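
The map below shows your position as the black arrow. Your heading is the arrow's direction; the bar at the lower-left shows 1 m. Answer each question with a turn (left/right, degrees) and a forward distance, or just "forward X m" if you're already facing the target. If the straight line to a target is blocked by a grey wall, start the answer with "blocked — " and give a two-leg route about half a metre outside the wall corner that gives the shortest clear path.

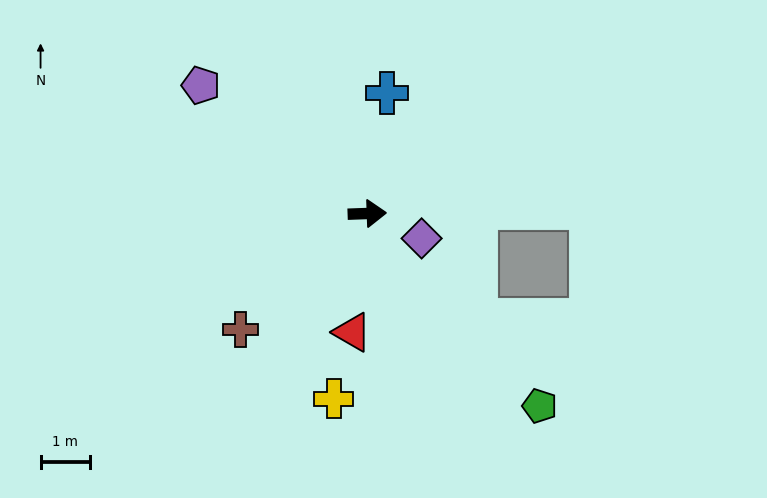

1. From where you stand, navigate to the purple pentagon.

turn left 140°, forward 4.2 m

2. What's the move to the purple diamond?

turn right 27°, forward 1.2 m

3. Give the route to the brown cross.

turn right 140°, forward 3.5 m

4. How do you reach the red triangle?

turn right 99°, forward 2.4 m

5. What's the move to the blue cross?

turn left 79°, forward 2.5 m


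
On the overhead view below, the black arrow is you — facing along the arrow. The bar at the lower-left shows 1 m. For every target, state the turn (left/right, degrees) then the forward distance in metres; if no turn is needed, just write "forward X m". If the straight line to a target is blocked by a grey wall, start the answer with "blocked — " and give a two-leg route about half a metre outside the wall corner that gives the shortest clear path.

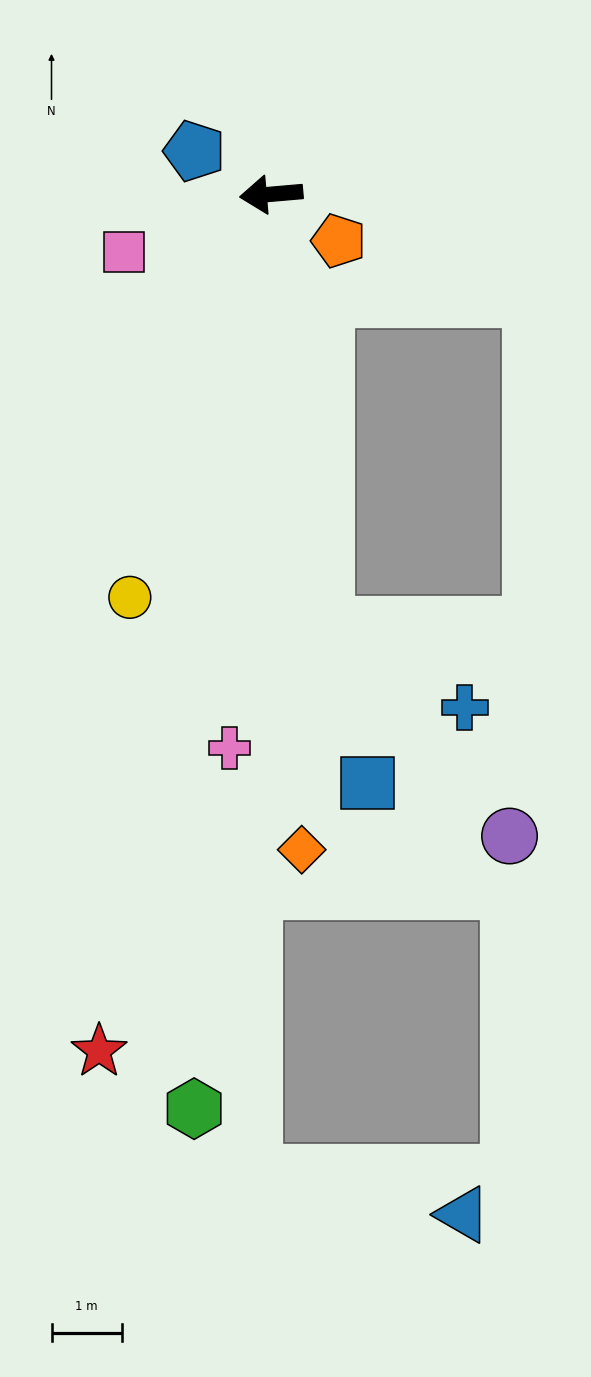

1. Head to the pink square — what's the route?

turn left 17°, forward 2.2 m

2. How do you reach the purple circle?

blocked — turn left 92°, forward 6.2 m, then turn left 35°, forward 4.0 m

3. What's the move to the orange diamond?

turn left 88°, forward 9.3 m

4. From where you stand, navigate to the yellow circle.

turn left 66°, forward 6.1 m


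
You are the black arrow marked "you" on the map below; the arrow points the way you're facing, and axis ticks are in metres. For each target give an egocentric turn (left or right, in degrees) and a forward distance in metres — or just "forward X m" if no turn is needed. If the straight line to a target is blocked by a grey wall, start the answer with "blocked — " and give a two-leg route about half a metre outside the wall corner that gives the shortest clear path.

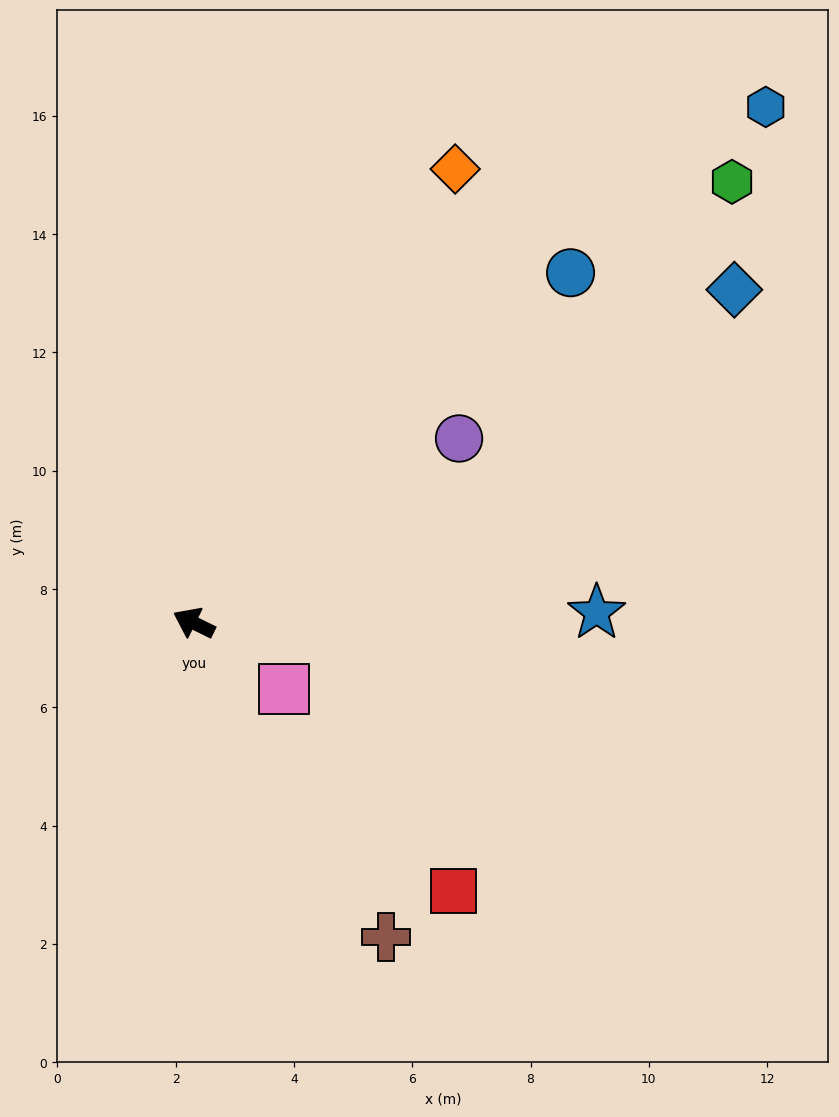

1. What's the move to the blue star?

turn right 152°, forward 6.8 m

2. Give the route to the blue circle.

turn right 111°, forward 8.7 m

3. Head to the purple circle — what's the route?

turn right 119°, forward 5.5 m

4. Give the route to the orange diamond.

turn right 94°, forward 8.9 m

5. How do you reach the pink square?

turn left 170°, forward 1.9 m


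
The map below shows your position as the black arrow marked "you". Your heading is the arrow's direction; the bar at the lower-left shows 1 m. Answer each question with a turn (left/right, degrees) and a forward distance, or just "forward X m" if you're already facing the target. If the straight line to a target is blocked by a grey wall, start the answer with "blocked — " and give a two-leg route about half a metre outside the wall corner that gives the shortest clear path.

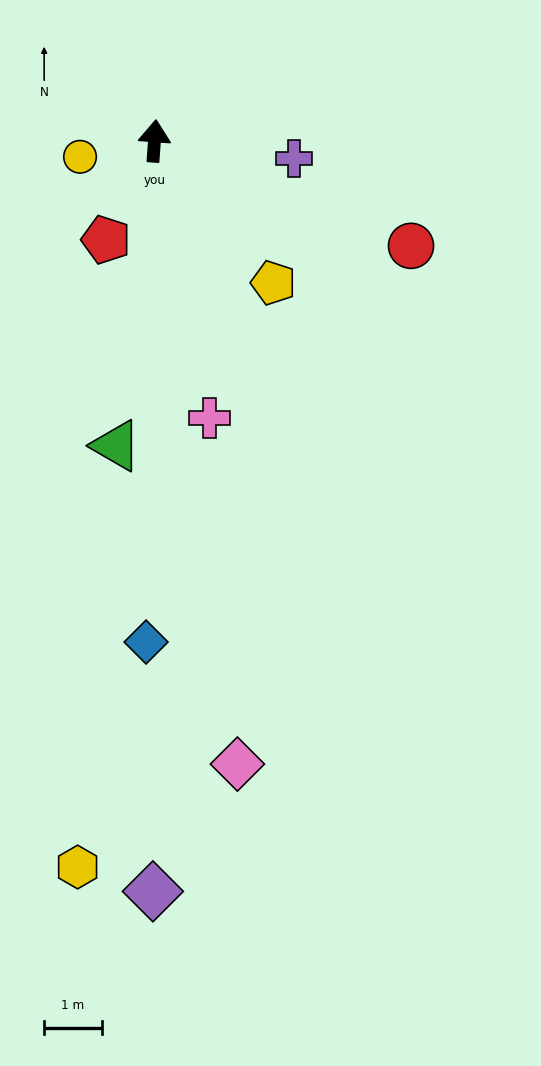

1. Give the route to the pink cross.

turn right 165°, forward 4.9 m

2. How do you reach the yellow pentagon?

turn right 136°, forward 3.2 m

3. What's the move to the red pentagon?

turn left 158°, forward 1.9 m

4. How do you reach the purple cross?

turn right 93°, forward 2.4 m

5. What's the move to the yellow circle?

turn left 106°, forward 1.3 m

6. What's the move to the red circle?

turn right 108°, forward 4.8 m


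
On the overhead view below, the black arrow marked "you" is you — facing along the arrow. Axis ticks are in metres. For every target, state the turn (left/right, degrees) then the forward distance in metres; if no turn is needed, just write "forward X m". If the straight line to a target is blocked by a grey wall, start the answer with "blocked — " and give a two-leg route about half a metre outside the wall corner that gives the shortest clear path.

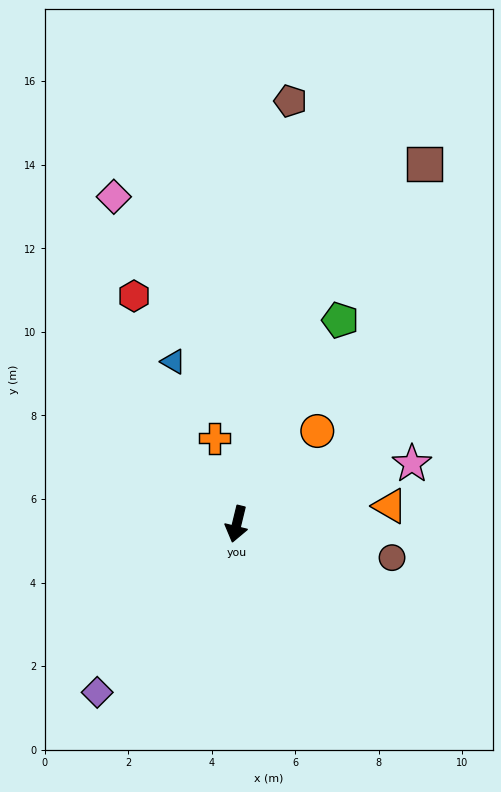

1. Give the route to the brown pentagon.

turn right 174°, forward 10.2 m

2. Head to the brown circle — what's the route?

turn left 91°, forward 3.8 m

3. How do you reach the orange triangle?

turn left 110°, forward 3.7 m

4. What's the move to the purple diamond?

turn right 26°, forward 5.2 m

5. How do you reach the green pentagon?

turn left 167°, forward 5.5 m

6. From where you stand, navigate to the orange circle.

turn left 153°, forward 2.9 m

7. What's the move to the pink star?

turn left 123°, forward 4.4 m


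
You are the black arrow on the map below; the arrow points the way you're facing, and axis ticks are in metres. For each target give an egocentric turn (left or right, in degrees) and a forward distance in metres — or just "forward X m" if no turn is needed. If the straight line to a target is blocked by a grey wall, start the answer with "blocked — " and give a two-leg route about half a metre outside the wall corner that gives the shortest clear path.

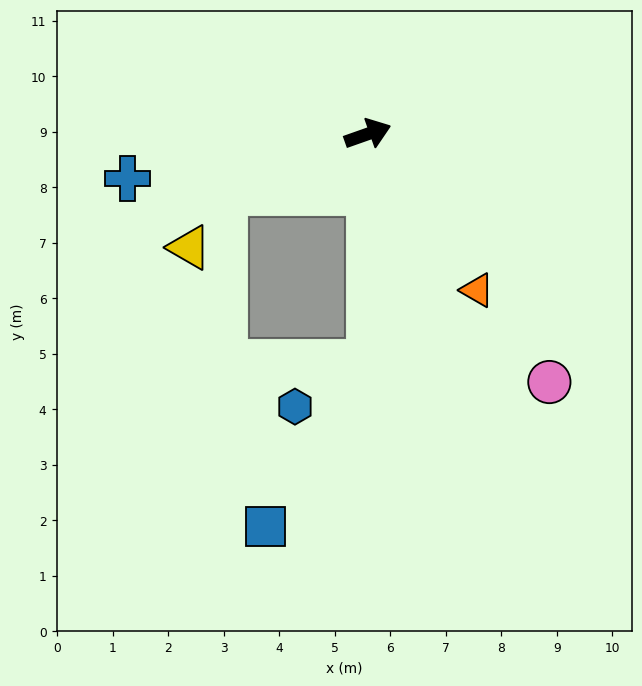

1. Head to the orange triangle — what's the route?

turn right 74°, forward 3.4 m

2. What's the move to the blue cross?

turn left 171°, forward 4.4 m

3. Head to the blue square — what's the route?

blocked — turn right 109°, forward 4.1 m, then turn right 33°, forward 3.5 m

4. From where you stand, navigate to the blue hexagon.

blocked — turn right 109°, forward 4.1 m, then turn right 60°, forward 1.6 m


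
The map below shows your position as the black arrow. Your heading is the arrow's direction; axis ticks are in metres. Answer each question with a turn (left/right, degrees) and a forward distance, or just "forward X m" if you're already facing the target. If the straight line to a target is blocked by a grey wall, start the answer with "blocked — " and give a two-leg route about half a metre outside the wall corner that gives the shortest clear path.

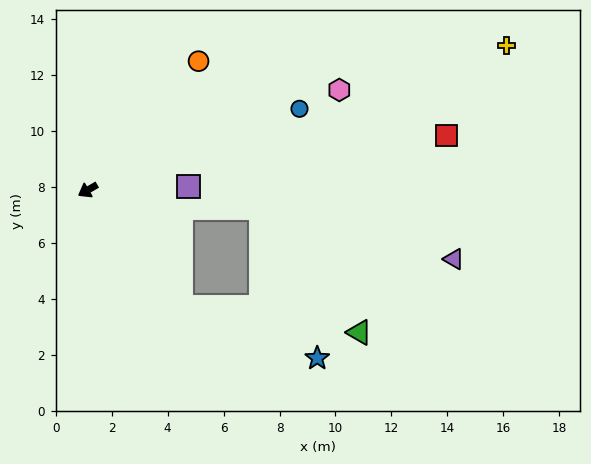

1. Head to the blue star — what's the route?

blocked — turn left 99°, forward 5.4 m, then turn left 30°, forward 5.2 m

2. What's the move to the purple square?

turn left 152°, forward 3.6 m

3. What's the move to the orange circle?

turn right 161°, forward 6.1 m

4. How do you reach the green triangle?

blocked — turn left 99°, forward 5.4 m, then turn left 43°, forward 6.4 m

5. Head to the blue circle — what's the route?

turn left 171°, forward 8.1 m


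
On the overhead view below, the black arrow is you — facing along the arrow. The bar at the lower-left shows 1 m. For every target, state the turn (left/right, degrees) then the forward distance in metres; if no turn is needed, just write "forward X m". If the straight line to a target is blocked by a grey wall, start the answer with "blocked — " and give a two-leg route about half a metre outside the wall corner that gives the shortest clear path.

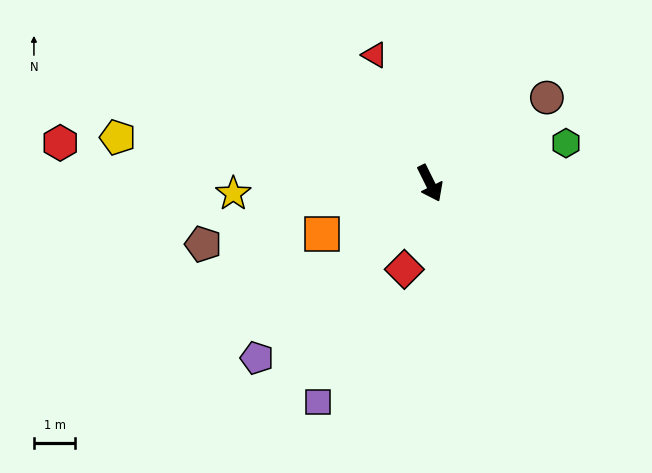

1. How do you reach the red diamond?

turn right 43°, forward 2.2 m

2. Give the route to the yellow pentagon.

turn right 125°, forward 7.7 m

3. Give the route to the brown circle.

turn left 100°, forward 3.5 m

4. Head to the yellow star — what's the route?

turn right 113°, forward 4.8 m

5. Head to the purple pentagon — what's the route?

turn right 71°, forward 6.0 m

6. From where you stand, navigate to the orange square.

turn right 91°, forward 2.9 m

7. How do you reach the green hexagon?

turn left 80°, forward 3.4 m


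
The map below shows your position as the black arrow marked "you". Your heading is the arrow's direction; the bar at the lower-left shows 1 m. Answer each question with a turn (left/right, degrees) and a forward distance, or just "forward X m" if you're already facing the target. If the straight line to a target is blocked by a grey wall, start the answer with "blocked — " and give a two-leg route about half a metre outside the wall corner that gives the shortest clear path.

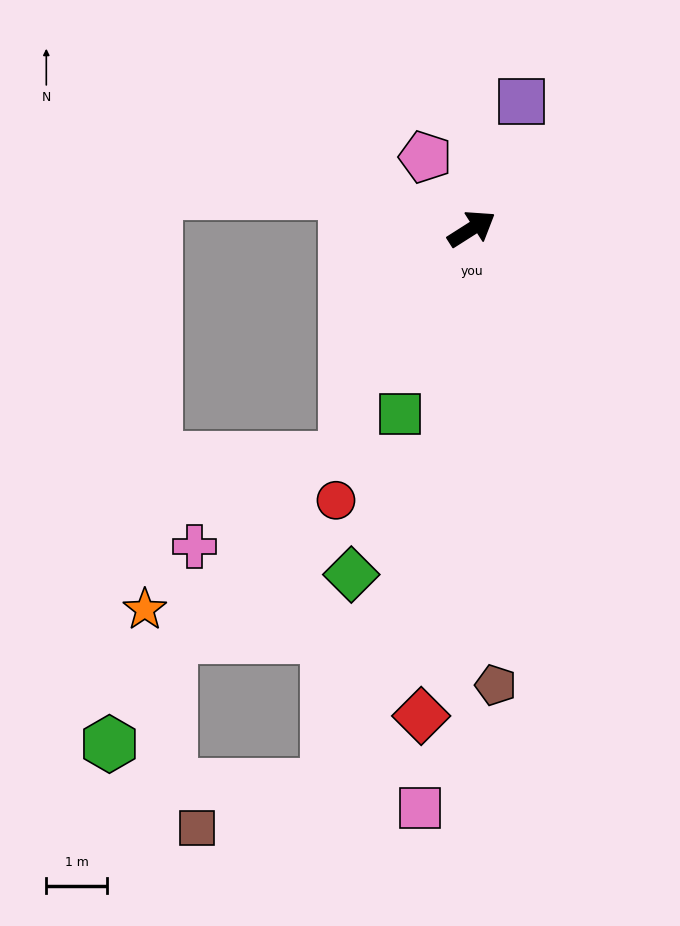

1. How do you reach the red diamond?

turn right 128°, forward 8.1 m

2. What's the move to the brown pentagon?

turn right 119°, forward 7.5 m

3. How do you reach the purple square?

turn left 36°, forward 2.3 m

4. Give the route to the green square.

turn right 144°, forward 3.3 m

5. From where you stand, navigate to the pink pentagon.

turn left 90°, forward 1.4 m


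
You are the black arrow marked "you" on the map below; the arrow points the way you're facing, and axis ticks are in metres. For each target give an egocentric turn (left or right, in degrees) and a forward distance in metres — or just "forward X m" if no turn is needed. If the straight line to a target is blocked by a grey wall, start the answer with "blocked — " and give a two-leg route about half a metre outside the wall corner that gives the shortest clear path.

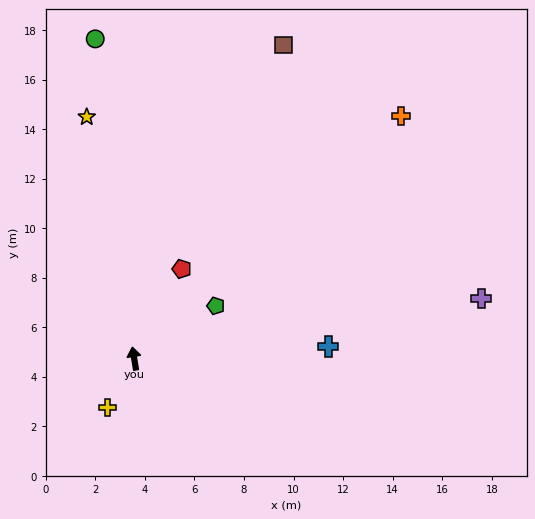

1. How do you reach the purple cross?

turn right 90°, forward 14.2 m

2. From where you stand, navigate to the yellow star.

forward 9.9 m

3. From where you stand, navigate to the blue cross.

turn right 96°, forward 7.8 m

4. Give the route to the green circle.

turn right 2°, forward 13.0 m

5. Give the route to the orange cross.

turn right 57°, forward 14.6 m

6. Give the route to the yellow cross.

turn left 142°, forward 2.3 m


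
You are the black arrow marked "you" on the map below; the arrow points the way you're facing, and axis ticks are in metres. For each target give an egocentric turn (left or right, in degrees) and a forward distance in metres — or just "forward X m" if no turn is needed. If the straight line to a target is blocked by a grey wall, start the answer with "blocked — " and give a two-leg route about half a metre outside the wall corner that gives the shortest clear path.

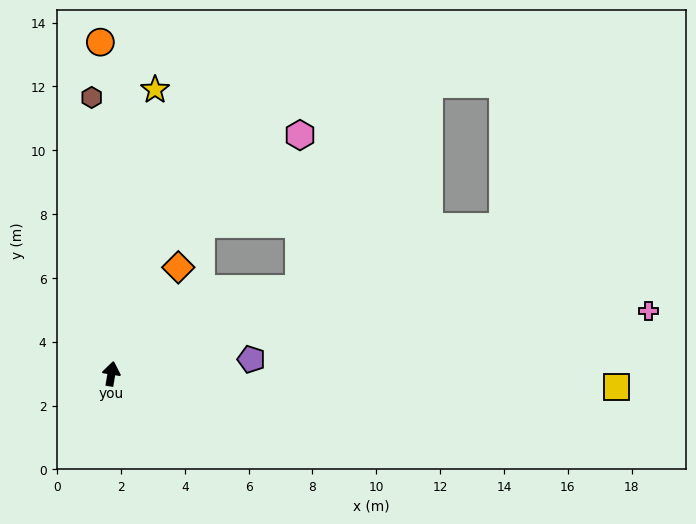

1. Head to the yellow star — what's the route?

forward 9.0 m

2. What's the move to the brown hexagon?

turn left 14°, forward 8.7 m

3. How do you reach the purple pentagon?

turn right 75°, forward 4.4 m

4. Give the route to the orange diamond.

turn right 23°, forward 3.9 m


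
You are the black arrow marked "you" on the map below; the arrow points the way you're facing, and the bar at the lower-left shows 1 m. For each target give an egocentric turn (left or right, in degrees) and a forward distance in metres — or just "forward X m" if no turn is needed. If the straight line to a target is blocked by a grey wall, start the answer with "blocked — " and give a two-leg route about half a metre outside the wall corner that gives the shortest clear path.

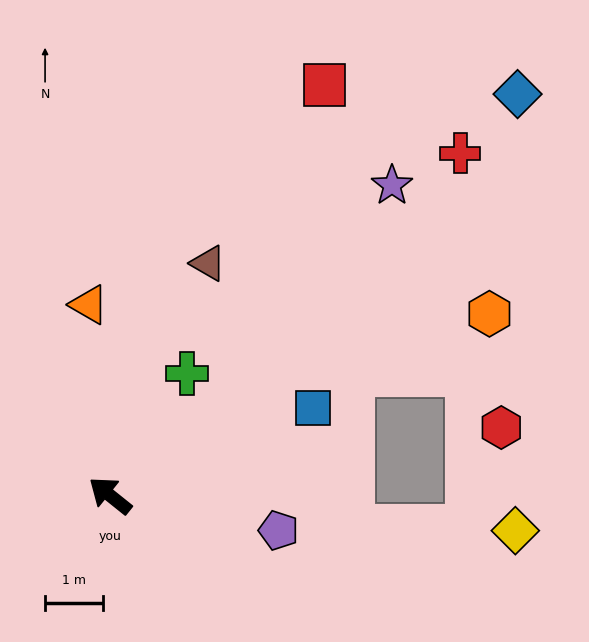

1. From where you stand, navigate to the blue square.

turn right 118°, forward 3.8 m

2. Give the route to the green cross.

turn right 84°, forward 2.5 m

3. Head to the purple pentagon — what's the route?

turn right 153°, forward 2.9 m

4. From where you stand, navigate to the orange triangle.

turn right 45°, forward 3.3 m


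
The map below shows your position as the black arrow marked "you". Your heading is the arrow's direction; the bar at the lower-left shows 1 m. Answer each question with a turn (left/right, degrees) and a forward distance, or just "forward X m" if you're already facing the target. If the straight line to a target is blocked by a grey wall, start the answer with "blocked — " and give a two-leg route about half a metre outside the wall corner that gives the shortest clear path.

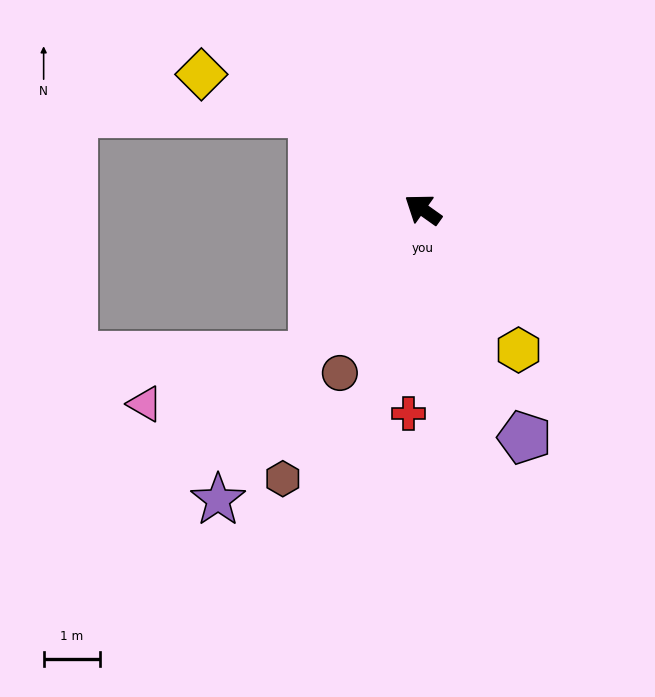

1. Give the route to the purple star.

turn left 90°, forward 6.3 m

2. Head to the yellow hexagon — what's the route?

turn left 160°, forward 3.0 m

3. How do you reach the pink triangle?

blocked — turn left 88°, forward 3.2 m, then turn right 36°, forward 3.1 m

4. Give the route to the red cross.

turn left 121°, forward 3.6 m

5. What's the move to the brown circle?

turn left 99°, forward 3.2 m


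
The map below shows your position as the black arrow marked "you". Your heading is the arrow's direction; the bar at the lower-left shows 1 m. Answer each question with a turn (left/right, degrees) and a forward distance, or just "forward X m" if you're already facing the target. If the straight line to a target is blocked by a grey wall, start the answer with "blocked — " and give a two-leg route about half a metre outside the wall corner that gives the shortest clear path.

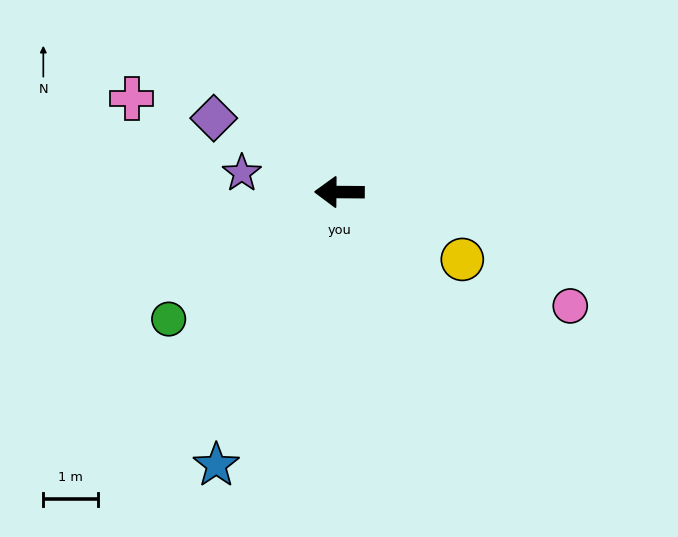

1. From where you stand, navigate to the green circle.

turn left 37°, forward 3.9 m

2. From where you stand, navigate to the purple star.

turn right 11°, forward 1.8 m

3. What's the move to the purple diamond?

turn right 30°, forward 2.6 m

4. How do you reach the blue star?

turn left 66°, forward 5.4 m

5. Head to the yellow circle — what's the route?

turn left 152°, forward 2.5 m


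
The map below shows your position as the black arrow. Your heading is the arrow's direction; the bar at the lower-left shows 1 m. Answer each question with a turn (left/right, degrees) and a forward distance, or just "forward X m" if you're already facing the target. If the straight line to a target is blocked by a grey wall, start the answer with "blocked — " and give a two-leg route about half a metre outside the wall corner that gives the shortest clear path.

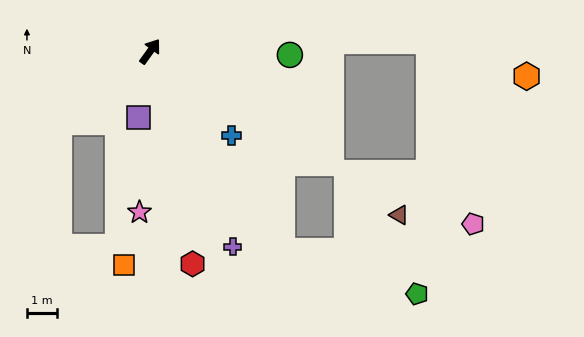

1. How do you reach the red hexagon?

turn right 133°, forward 7.3 m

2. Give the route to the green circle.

turn right 56°, forward 4.7 m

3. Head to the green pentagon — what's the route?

blocked — turn right 111°, forward 8.0 m, then turn left 39°, forward 4.7 m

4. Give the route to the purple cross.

turn right 121°, forward 7.1 m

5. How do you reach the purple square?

turn right 154°, forward 2.3 m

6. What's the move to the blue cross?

turn right 100°, forward 3.9 m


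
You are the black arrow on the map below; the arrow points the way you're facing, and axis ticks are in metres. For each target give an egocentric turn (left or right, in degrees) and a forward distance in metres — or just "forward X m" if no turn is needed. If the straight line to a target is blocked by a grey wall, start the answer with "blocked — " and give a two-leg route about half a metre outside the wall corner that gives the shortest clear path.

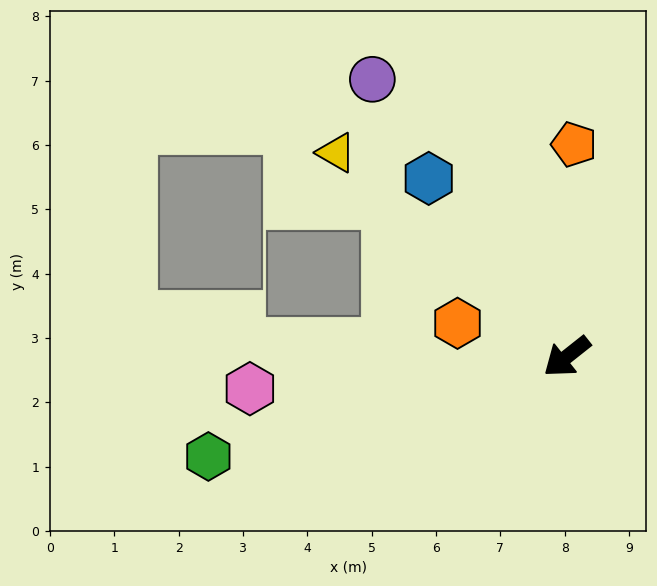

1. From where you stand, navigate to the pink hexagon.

turn right 33°, forward 5.0 m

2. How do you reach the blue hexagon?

turn right 91°, forward 3.5 m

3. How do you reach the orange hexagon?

turn right 55°, forward 1.8 m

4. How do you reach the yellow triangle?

turn right 80°, forward 4.8 m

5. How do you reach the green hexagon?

turn right 23°, forward 5.8 m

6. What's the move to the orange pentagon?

turn right 130°, forward 3.3 m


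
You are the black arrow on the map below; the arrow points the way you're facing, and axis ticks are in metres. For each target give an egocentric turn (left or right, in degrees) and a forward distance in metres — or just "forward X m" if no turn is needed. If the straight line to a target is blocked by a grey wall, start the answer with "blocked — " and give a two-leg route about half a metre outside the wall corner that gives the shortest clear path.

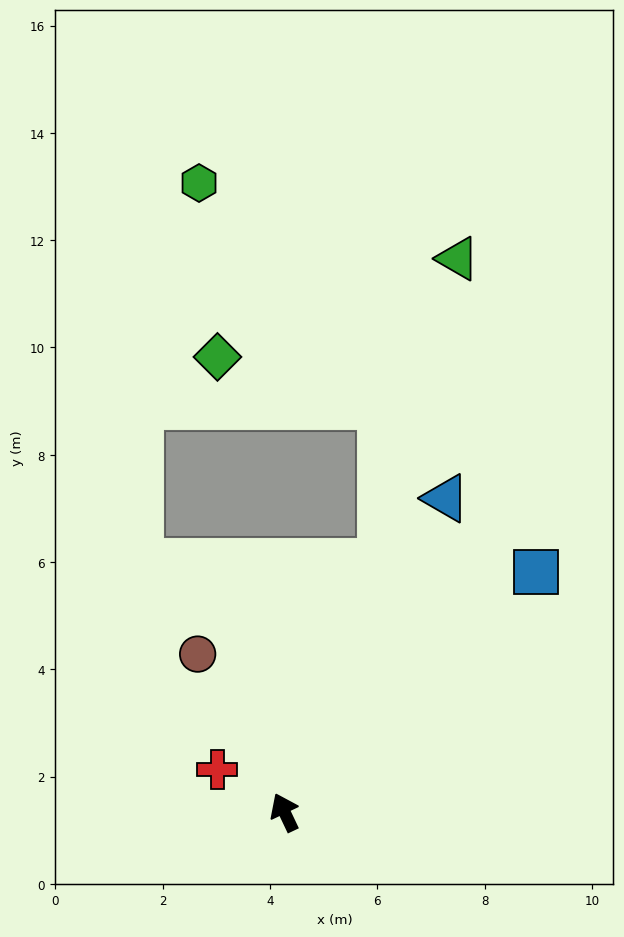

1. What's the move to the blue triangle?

turn right 53°, forward 6.6 m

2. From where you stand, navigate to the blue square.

turn right 72°, forward 6.5 m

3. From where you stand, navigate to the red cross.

turn left 32°, forward 1.5 m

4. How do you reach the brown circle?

turn left 3°, forward 3.4 m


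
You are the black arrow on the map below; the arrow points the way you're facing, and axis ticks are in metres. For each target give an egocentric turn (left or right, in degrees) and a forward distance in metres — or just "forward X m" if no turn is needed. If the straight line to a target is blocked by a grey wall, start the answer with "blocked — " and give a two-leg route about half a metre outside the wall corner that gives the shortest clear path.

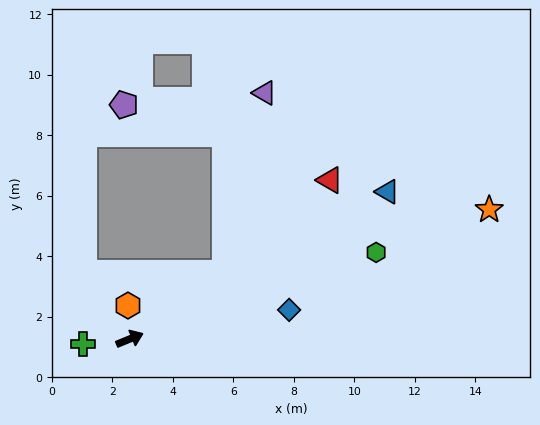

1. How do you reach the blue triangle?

turn left 7°, forward 9.8 m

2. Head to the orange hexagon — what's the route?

turn left 71°, forward 1.1 m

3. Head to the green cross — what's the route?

turn left 164°, forward 1.5 m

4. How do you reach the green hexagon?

turn right 3°, forward 8.6 m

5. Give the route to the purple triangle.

blocked — turn left 12°, forward 3.8 m, then turn left 43°, forward 6.1 m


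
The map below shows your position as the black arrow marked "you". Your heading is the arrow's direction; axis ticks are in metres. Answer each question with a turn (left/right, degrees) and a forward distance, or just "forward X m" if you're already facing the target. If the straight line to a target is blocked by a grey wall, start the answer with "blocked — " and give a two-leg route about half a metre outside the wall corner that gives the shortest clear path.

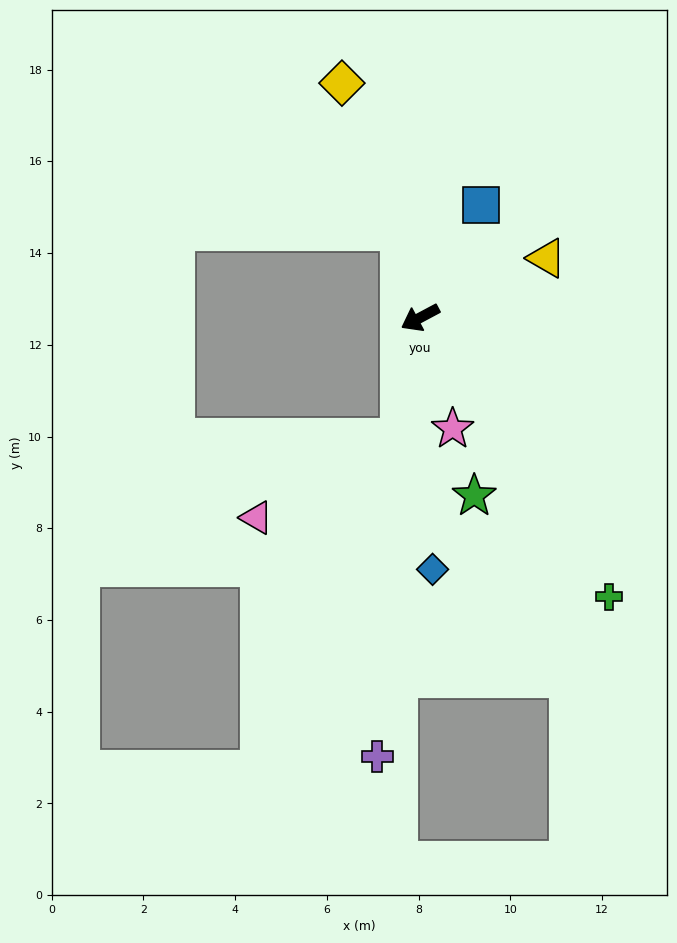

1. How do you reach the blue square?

turn right 146°, forward 2.8 m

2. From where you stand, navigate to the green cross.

turn left 96°, forward 7.3 m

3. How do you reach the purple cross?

turn left 56°, forward 9.6 m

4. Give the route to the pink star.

turn left 78°, forward 2.5 m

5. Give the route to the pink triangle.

blocked — turn left 52°, forward 2.7 m, then turn right 51°, forward 3.6 m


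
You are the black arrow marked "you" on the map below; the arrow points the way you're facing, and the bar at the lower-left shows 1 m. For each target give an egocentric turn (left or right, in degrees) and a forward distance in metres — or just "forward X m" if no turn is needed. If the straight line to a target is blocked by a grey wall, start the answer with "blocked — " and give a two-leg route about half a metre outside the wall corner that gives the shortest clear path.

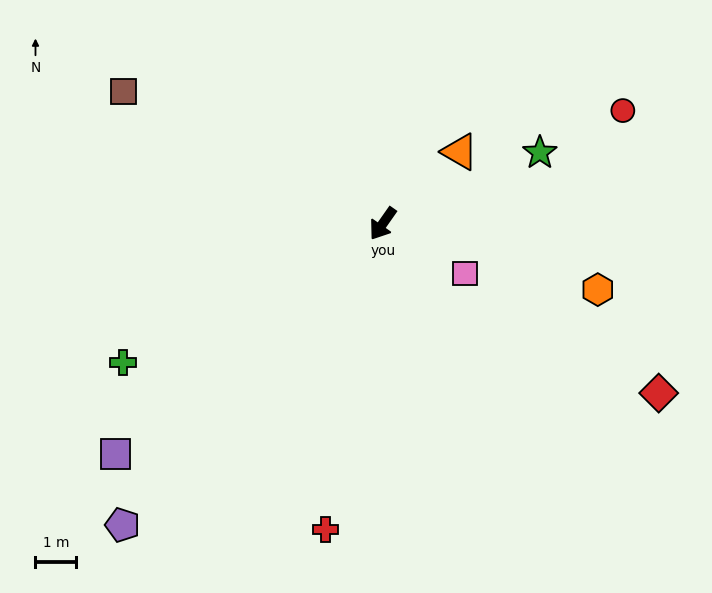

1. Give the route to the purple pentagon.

turn right 6°, forward 9.7 m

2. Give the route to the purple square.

turn right 14°, forward 8.6 m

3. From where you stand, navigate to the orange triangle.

turn left 168°, forward 2.6 m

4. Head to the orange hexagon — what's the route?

turn left 108°, forward 5.5 m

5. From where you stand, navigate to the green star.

turn left 149°, forward 4.2 m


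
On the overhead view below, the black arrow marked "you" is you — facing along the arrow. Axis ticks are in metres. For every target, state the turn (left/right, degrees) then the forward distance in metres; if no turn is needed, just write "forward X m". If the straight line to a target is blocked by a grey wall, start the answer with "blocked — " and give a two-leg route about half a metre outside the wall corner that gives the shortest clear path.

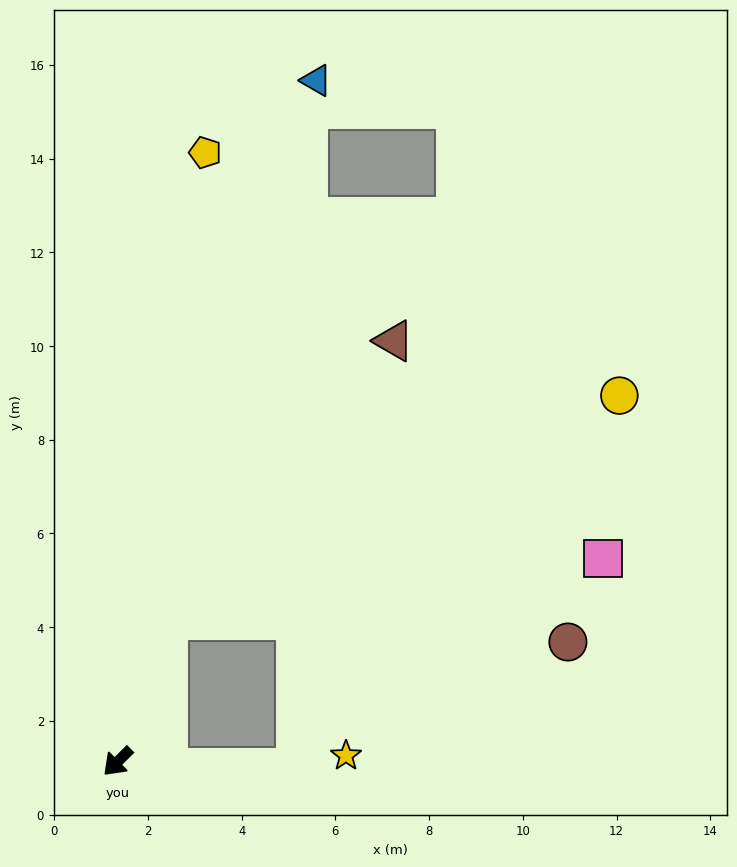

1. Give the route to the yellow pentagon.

turn right 143°, forward 13.1 m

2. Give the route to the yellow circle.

blocked — turn right 154°, forward 3.2 m, then turn right 44°, forward 10.8 m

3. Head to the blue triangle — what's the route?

turn right 151°, forward 15.1 m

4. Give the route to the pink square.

blocked — turn right 154°, forward 3.2 m, then turn right 63°, forward 9.4 m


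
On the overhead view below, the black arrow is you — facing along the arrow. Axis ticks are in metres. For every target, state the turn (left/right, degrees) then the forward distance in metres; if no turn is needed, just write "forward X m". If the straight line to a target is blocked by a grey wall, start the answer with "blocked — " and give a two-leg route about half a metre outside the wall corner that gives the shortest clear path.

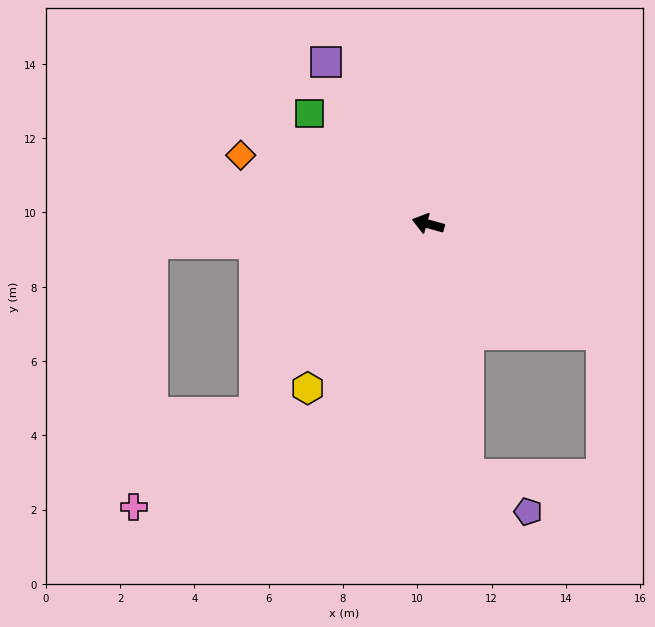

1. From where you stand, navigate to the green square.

turn right 28°, forward 4.4 m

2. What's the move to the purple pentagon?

blocked — turn left 115°, forward 6.8 m, then turn left 48°, forward 1.9 m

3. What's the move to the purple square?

turn right 42°, forward 5.2 m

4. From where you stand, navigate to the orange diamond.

turn right 5°, forward 5.4 m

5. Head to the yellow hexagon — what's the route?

turn left 69°, forward 5.5 m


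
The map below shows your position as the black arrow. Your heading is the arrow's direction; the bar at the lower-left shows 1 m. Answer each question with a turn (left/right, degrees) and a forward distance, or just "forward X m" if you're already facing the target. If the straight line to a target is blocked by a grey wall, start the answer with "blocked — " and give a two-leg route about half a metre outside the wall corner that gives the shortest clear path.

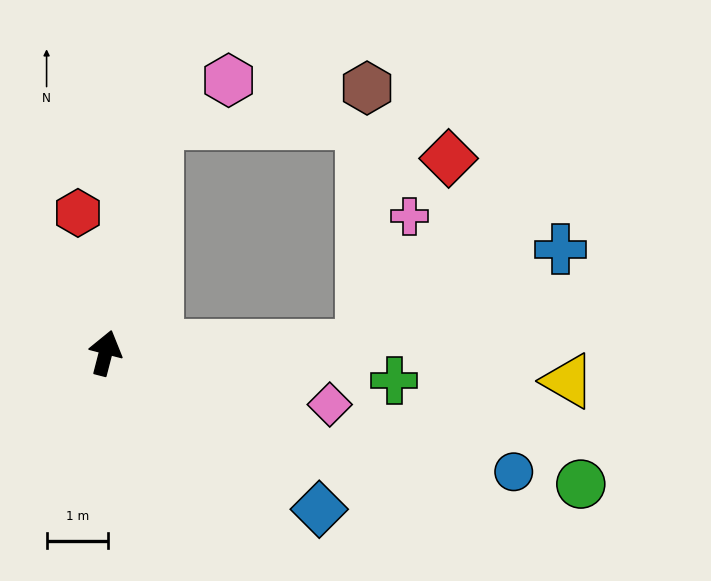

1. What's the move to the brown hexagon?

blocked — turn right 74°, forward 4.2 m, then turn left 87°, forward 4.2 m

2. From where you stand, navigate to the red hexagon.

turn left 26°, forward 2.3 m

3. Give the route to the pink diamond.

turn right 88°, forward 3.7 m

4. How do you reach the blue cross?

blocked — turn right 74°, forward 4.2 m, then turn left 24°, forward 3.6 m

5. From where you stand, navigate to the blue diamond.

turn right 112°, forward 4.3 m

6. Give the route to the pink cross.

blocked — turn right 74°, forward 4.2 m, then turn left 68°, forward 2.2 m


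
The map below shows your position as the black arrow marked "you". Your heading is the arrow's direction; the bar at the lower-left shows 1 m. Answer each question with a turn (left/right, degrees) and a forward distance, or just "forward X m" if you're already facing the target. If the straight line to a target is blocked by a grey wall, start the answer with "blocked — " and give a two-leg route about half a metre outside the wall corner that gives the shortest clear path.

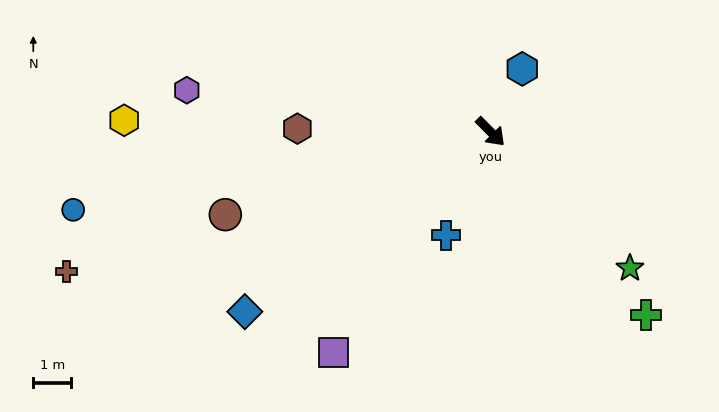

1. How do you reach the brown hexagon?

turn right 136°, forward 5.1 m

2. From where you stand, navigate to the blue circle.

turn right 124°, forward 11.2 m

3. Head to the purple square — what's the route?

turn right 80°, forward 7.1 m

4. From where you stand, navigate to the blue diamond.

turn right 99°, forward 8.0 m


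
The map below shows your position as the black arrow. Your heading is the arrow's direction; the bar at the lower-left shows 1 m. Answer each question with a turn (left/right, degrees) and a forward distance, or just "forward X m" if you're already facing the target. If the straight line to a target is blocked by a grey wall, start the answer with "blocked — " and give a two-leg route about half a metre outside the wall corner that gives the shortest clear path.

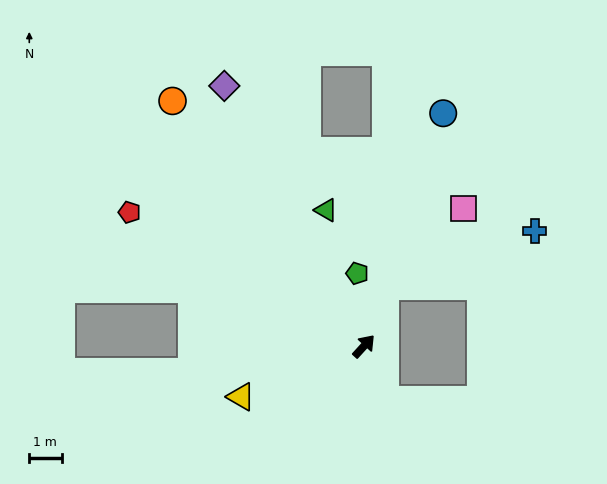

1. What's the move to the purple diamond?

turn left 71°, forward 9.2 m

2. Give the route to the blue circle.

turn left 23°, forward 7.6 m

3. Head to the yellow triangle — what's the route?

turn left 155°, forward 4.1 m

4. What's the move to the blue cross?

blocked — turn left 23°, forward 2.0 m, then turn right 50°, forward 4.9 m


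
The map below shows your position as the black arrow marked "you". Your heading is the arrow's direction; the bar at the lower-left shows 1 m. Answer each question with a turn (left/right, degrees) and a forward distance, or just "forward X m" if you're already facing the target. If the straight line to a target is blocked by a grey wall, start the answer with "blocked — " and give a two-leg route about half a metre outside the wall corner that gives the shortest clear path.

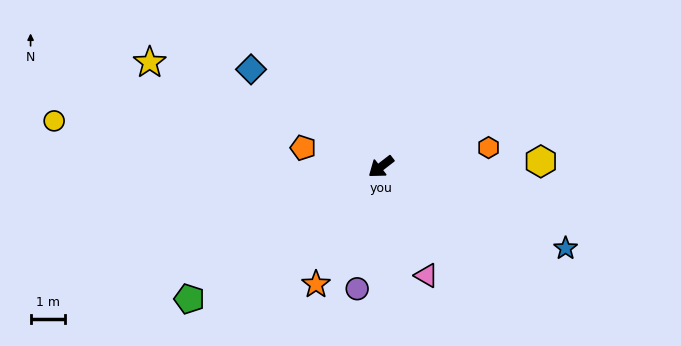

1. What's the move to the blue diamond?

turn right 75°, forward 4.7 m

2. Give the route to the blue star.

turn left 118°, forward 5.9 m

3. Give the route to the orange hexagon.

turn left 152°, forward 3.2 m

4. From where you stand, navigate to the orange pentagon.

turn right 51°, forward 2.3 m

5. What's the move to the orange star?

turn left 23°, forward 3.9 m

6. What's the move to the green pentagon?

turn right 3°, forward 6.8 m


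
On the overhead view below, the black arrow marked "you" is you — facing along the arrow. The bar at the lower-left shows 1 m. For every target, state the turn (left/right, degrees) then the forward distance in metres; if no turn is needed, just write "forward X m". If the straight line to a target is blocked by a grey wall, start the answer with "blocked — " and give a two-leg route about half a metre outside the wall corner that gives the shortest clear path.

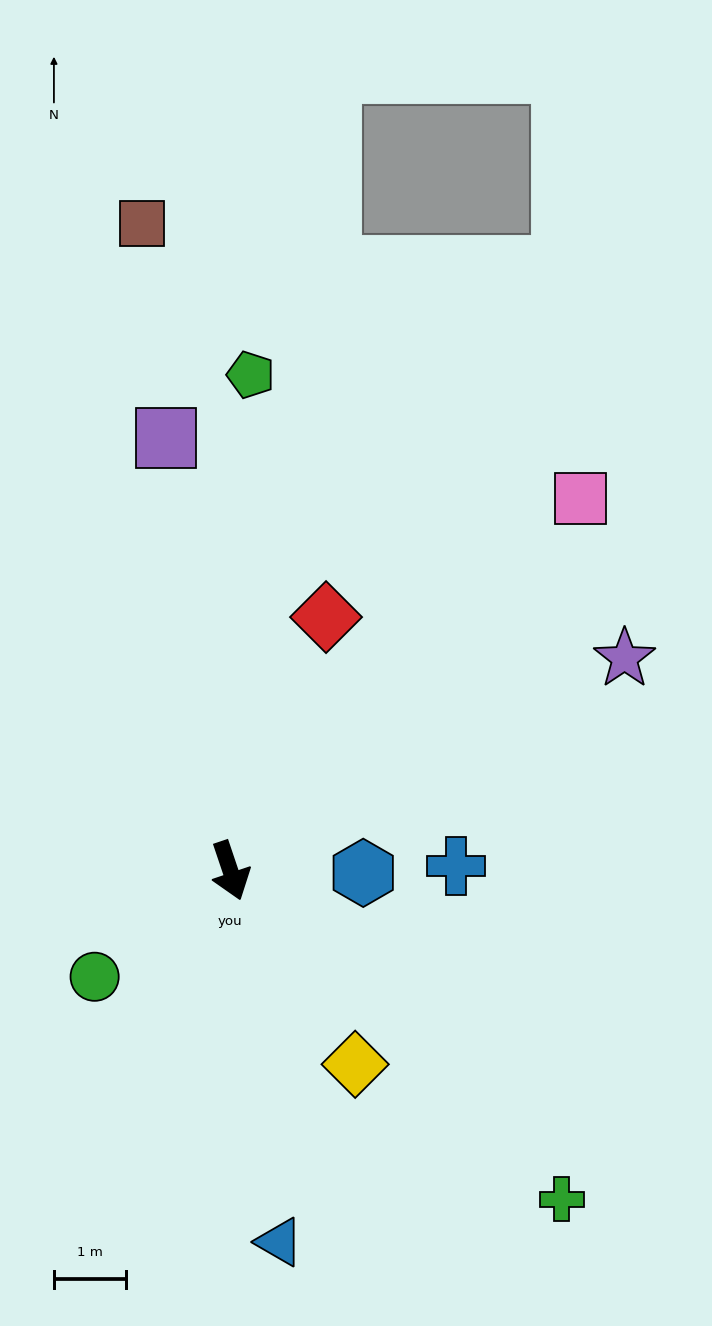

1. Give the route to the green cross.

turn left 27°, forward 6.5 m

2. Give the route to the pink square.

turn left 118°, forward 7.1 m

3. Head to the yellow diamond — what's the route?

turn left 14°, forward 3.2 m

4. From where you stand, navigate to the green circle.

turn right 71°, forward 2.4 m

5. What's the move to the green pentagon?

turn left 159°, forward 6.9 m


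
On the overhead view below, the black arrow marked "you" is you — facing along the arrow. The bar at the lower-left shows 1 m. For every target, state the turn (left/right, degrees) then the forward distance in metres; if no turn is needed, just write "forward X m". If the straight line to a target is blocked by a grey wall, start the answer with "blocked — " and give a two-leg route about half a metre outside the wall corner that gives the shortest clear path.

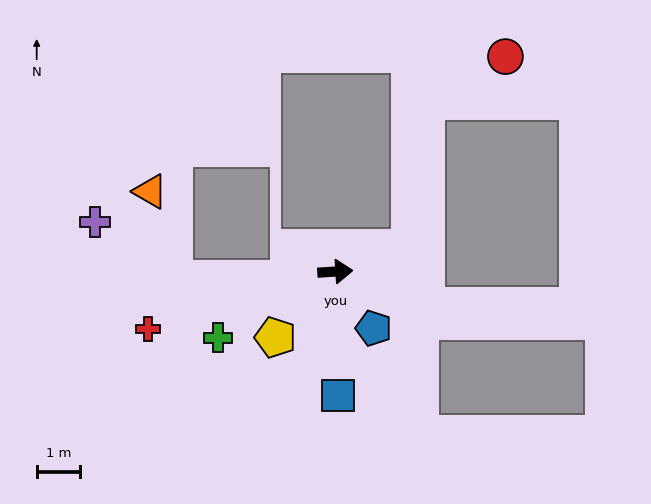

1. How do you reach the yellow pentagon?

turn right 136°, forward 2.0 m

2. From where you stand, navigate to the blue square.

turn right 92°, forward 2.8 m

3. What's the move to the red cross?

turn right 166°, forward 4.5 m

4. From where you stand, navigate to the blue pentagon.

turn right 59°, forward 1.6 m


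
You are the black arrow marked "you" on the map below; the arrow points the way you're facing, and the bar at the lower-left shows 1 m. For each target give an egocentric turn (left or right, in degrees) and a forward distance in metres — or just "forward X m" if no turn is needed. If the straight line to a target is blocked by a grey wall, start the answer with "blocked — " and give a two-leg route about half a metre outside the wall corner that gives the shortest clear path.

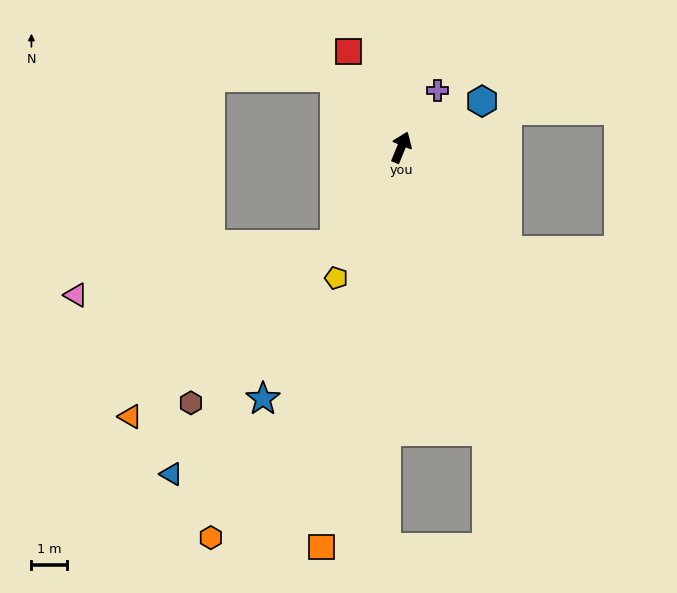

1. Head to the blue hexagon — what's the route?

turn right 38°, forward 2.6 m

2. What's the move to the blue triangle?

turn left 167°, forward 11.3 m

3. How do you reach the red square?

turn left 51°, forward 3.1 m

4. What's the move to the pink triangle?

blocked — turn left 168°, forward 3.3 m, then turn right 45°, forward 7.5 m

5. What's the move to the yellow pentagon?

turn left 176°, forward 4.1 m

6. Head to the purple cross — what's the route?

turn right 11°, forward 1.9 m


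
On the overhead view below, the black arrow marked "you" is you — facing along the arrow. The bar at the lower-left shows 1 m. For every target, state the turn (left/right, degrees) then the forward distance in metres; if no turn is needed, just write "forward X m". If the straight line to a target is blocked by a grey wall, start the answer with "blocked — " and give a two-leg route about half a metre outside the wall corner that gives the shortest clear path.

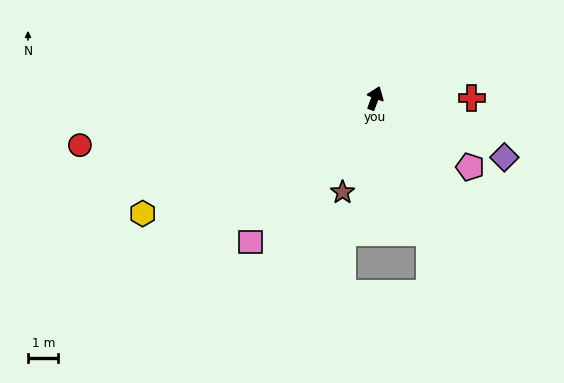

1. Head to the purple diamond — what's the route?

turn right 94°, forward 4.7 m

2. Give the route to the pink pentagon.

turn right 105°, forward 3.9 m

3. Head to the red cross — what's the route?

turn right 69°, forward 3.2 m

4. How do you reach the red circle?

turn left 120°, forward 9.8 m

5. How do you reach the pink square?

turn left 160°, forward 6.2 m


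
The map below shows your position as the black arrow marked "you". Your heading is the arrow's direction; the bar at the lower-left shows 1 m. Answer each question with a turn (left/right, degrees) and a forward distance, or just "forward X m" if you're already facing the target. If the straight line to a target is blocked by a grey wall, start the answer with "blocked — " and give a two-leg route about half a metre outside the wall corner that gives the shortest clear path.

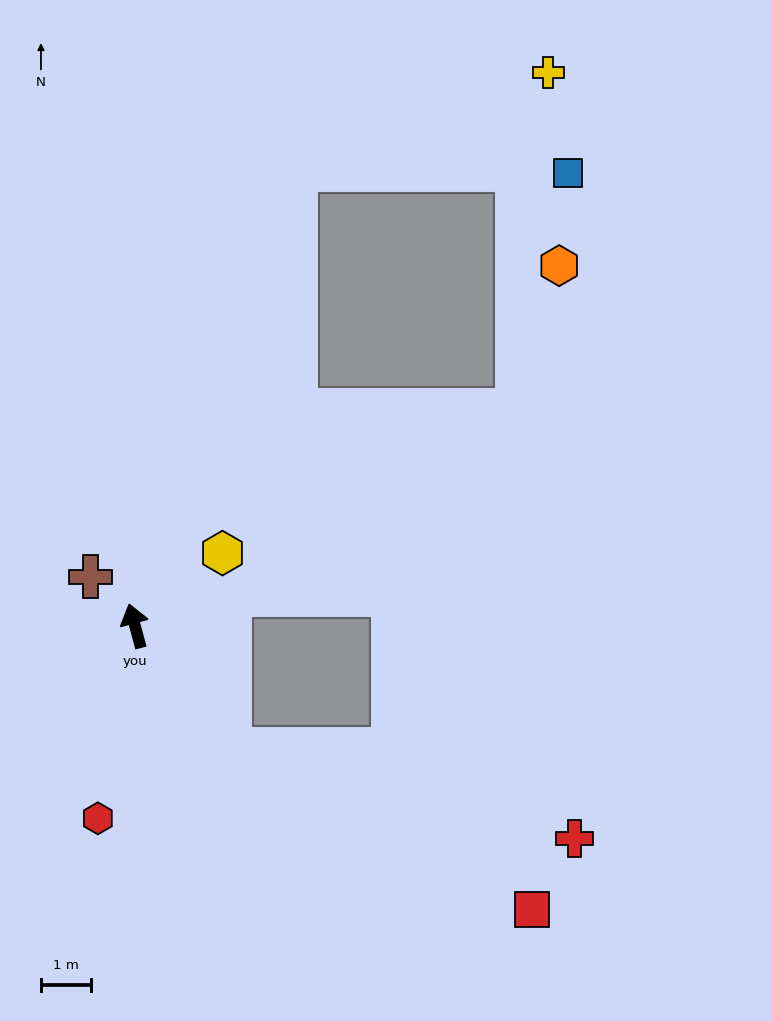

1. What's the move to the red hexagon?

turn left 154°, forward 3.9 m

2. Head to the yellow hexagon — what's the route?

turn right 65°, forward 2.3 m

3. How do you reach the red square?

blocked — turn right 157°, forward 3.1 m, then turn left 24°, forward 6.8 m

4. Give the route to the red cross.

blocked — turn right 157°, forward 3.1 m, then turn left 37°, forward 7.1 m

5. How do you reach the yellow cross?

blocked — turn right 35°, forward 9.6 m, then turn right 49°, forward 5.4 m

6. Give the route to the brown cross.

turn left 27°, forward 1.3 m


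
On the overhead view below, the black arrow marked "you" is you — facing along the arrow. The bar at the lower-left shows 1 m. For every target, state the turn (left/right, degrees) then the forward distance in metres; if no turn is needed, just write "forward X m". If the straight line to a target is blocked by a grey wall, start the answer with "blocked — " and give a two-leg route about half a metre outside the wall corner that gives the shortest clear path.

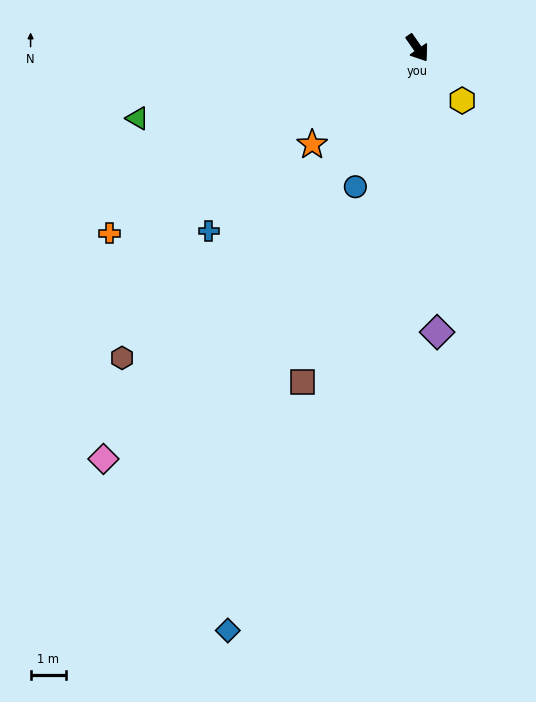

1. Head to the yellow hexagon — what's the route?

turn left 6°, forward 1.9 m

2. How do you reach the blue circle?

turn right 59°, forward 4.3 m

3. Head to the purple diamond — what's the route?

turn right 31°, forward 8.0 m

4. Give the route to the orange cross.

turn right 94°, forward 10.1 m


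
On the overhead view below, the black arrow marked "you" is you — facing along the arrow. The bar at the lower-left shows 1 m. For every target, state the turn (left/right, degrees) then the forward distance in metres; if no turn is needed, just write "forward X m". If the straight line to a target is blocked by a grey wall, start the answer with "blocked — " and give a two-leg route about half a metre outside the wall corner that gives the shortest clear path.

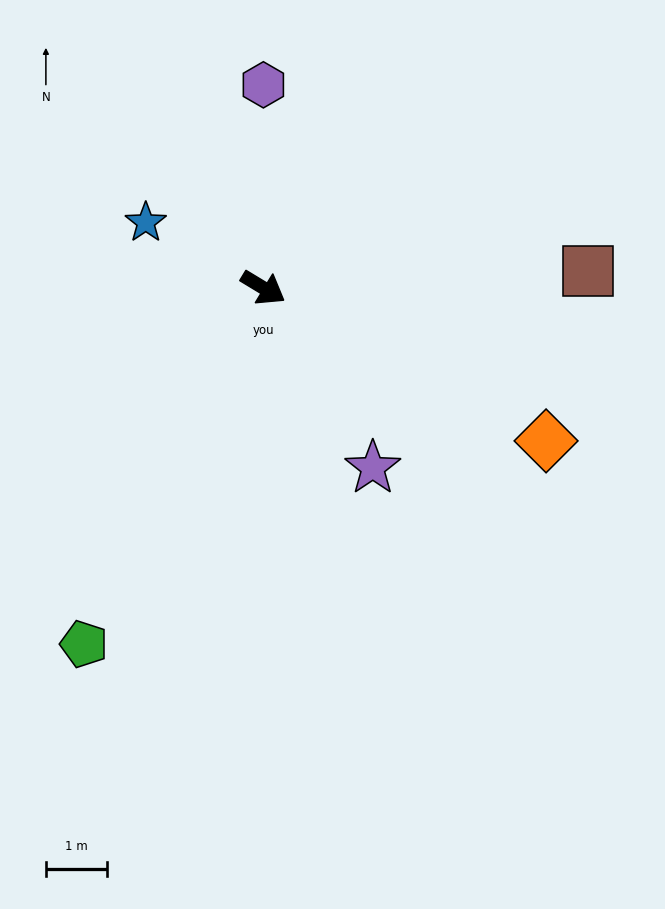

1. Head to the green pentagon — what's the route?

turn right 86°, forward 6.6 m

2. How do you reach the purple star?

turn right 27°, forward 3.5 m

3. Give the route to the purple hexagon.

turn left 121°, forward 3.3 m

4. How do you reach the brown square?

turn left 34°, forward 5.3 m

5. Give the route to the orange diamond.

turn left 3°, forward 5.3 m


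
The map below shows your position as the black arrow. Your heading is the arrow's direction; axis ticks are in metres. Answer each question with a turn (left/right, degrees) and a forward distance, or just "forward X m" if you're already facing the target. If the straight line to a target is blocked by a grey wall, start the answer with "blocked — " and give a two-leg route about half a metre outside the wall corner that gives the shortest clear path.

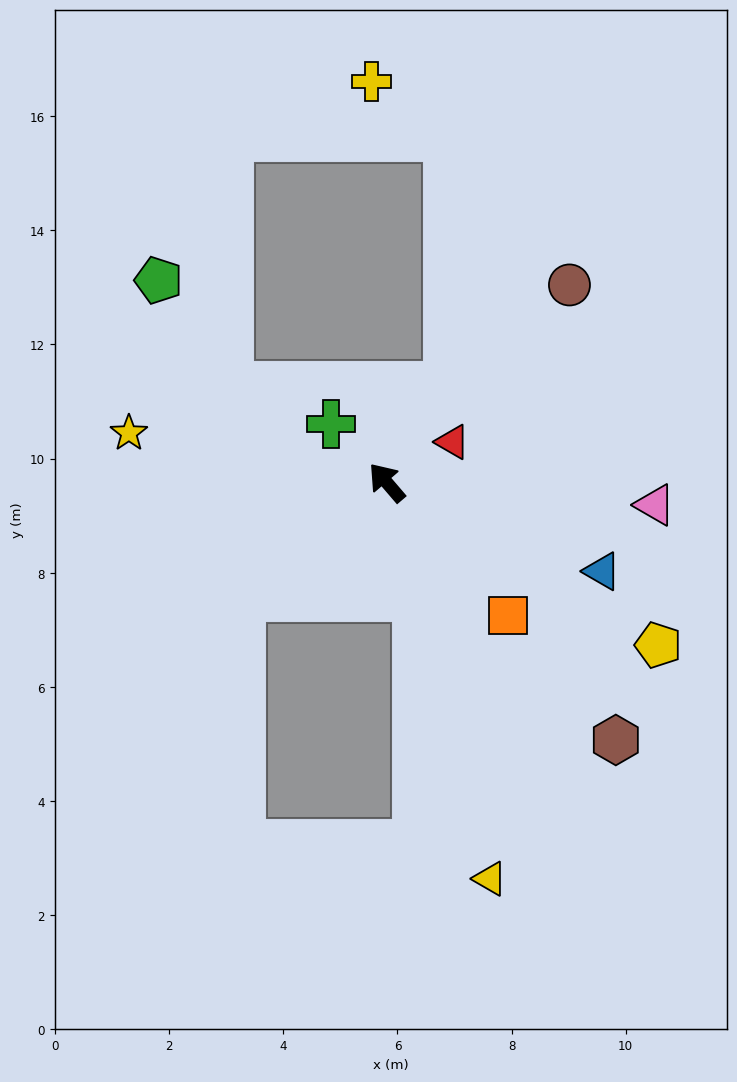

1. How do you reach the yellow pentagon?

turn right 162°, forward 5.5 m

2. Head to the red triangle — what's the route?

turn right 99°, forward 1.4 m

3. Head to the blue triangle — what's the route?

turn right 153°, forward 4.1 m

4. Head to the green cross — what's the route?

turn left 3°, forward 1.4 m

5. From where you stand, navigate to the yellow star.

turn left 39°, forward 4.6 m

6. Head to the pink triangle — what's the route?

turn right 135°, forward 4.7 m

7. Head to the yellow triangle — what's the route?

turn left 154°, forward 7.2 m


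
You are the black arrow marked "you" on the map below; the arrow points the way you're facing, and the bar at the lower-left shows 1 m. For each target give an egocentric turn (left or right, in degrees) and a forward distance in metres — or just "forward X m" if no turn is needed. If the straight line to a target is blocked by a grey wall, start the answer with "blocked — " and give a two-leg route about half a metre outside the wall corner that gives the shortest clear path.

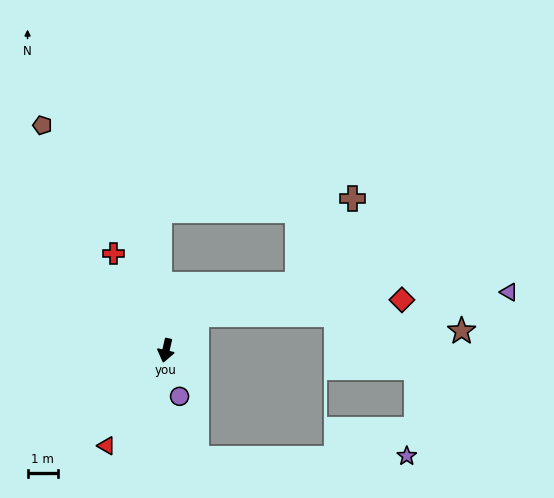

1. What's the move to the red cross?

turn right 139°, forward 3.7 m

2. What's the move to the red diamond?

blocked — turn left 153°, forward 1.6 m, then turn right 46°, forward 6.9 m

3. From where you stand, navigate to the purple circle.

turn left 29°, forward 1.6 m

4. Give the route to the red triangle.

turn right 19°, forward 3.7 m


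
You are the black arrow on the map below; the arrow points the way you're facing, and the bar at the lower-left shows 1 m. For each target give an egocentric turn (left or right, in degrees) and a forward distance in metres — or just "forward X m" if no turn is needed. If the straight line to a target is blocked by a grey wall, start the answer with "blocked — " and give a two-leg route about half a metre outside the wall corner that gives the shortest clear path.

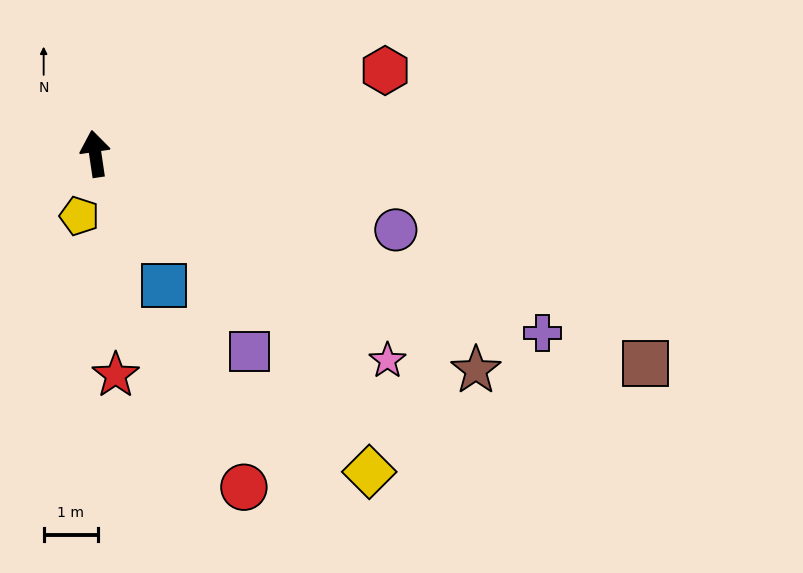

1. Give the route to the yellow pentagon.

turn left 157°, forward 1.2 m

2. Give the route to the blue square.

turn right 161°, forward 2.7 m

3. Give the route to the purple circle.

turn right 113°, forward 5.7 m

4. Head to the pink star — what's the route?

turn right 134°, forward 6.6 m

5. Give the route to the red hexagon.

turn right 82°, forward 5.6 m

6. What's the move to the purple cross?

turn right 120°, forward 8.9 m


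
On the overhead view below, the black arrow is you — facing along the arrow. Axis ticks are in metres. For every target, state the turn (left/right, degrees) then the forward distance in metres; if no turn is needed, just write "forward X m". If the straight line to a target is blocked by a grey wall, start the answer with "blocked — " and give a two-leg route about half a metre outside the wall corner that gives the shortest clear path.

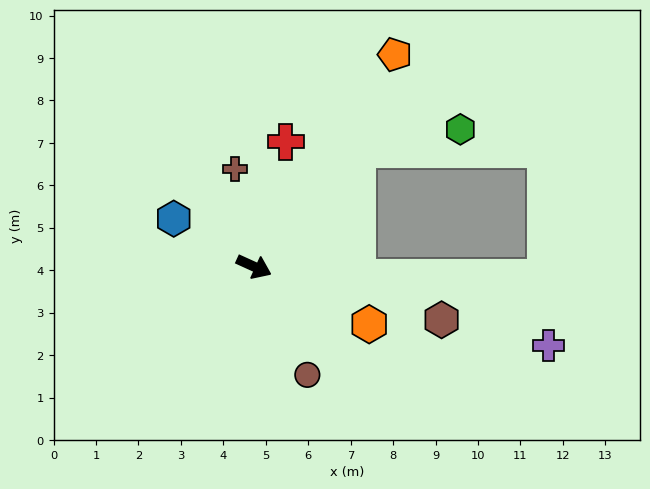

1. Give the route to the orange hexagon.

turn right 2°, forward 3.0 m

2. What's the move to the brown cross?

turn left 125°, forward 2.3 m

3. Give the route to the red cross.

turn left 100°, forward 3.0 m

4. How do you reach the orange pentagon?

turn left 81°, forward 6.0 m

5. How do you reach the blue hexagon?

turn left 174°, forward 2.2 m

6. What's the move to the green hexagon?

blocked — turn left 73°, forward 3.7 m, then turn right 37°, forward 2.5 m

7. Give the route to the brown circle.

turn right 39°, forward 2.8 m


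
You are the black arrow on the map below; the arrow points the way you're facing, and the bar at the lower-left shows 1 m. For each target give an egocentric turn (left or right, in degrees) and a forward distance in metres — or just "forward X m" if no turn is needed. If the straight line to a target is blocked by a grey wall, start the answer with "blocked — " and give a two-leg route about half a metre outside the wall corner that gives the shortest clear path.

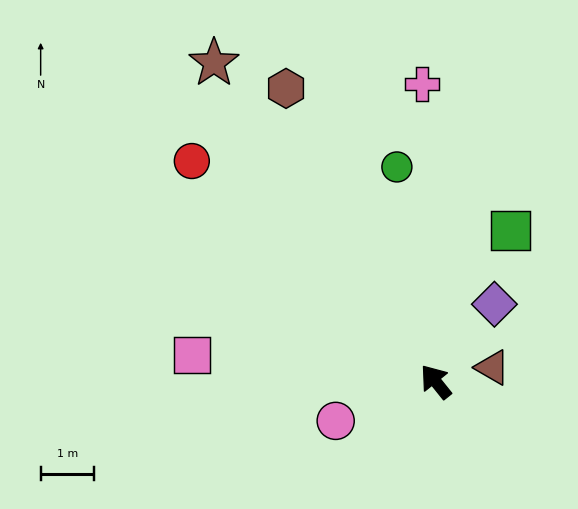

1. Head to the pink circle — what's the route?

turn left 73°, forward 2.0 m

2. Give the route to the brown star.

turn right 4°, forward 7.3 m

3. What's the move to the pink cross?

turn right 36°, forward 5.6 m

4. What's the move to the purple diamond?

turn right 76°, forward 1.8 m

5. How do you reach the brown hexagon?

turn right 12°, forward 6.2 m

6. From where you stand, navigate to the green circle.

turn right 28°, forward 4.1 m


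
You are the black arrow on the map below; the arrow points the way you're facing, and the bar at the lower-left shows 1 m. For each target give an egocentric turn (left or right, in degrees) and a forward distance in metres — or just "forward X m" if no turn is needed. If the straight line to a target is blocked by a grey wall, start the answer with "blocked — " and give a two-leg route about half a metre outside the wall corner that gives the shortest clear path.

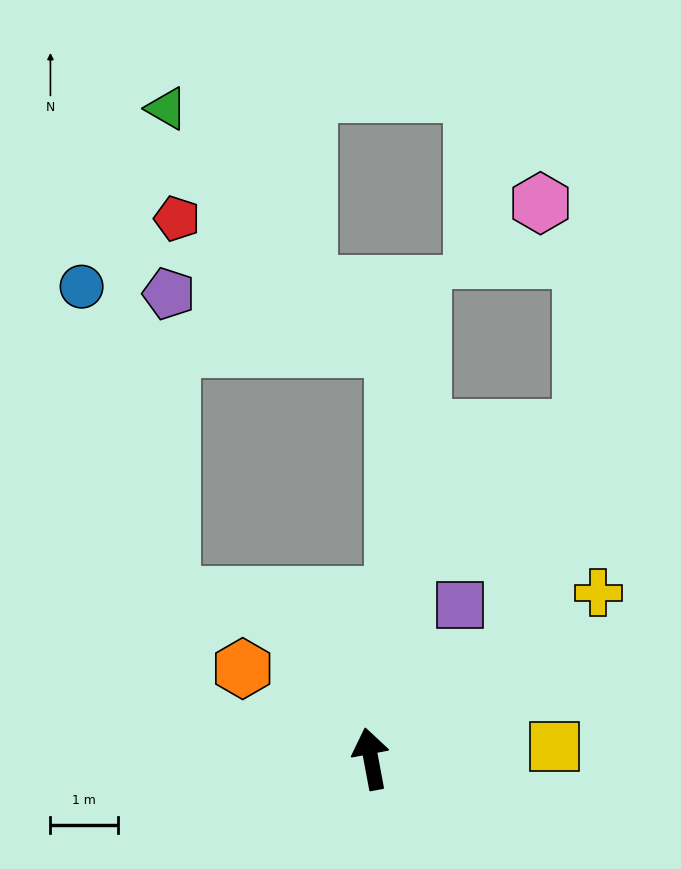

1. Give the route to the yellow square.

turn right 97°, forward 2.7 m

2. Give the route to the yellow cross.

turn right 64°, forward 4.2 m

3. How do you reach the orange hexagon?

turn left 44°, forward 2.3 m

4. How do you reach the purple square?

turn right 41°, forward 2.6 m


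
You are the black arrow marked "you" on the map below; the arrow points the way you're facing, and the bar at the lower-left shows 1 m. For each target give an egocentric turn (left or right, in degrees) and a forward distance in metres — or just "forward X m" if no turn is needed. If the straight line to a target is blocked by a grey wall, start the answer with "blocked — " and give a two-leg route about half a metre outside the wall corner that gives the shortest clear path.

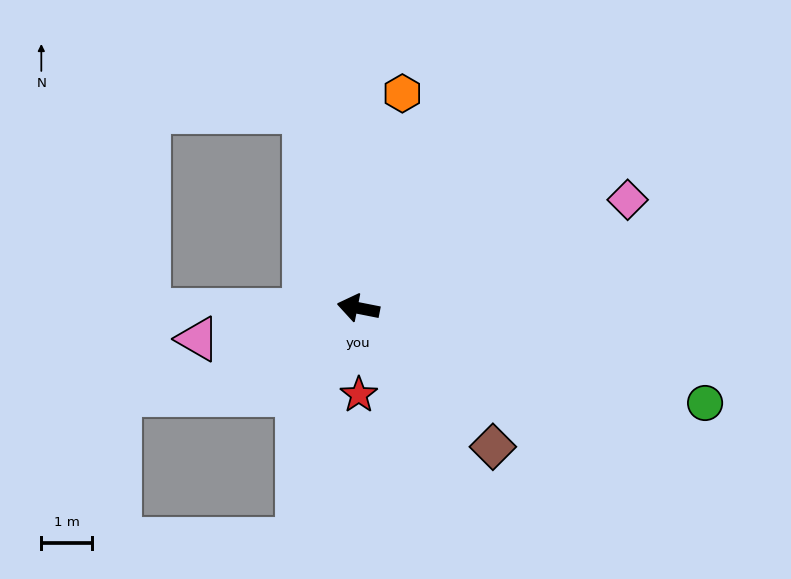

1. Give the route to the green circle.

turn left 176°, forward 7.0 m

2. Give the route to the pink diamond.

turn right 147°, forward 5.7 m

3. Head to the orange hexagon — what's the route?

turn right 90°, forward 4.3 m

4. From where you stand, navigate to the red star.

turn left 101°, forward 1.7 m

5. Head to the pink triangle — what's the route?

turn left 22°, forward 3.2 m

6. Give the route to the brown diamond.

turn left 145°, forward 3.8 m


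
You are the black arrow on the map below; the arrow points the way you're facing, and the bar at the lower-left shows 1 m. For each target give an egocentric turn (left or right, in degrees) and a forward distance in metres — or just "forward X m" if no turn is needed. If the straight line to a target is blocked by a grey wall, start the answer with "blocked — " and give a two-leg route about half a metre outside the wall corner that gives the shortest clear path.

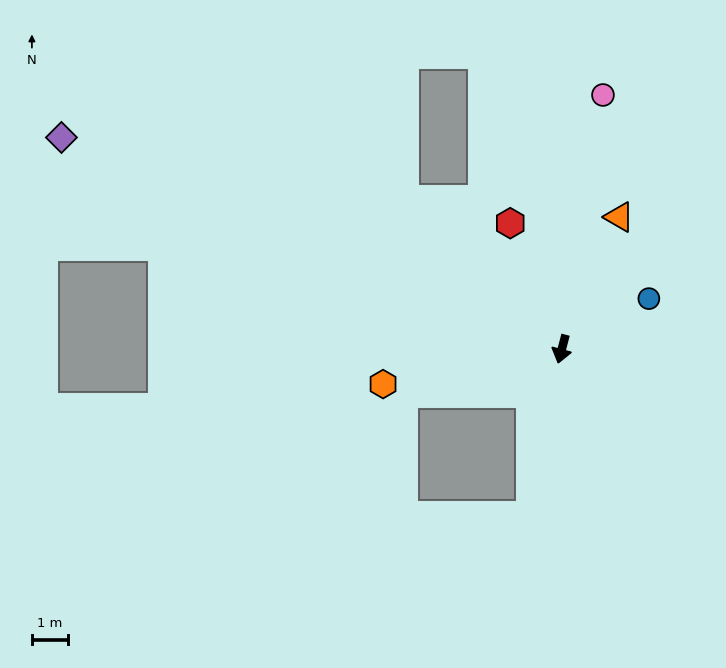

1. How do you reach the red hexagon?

turn right 143°, forward 3.8 m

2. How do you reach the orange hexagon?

turn right 64°, forward 5.1 m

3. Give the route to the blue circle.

turn left 135°, forward 2.8 m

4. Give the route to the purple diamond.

turn right 98°, forward 15.3 m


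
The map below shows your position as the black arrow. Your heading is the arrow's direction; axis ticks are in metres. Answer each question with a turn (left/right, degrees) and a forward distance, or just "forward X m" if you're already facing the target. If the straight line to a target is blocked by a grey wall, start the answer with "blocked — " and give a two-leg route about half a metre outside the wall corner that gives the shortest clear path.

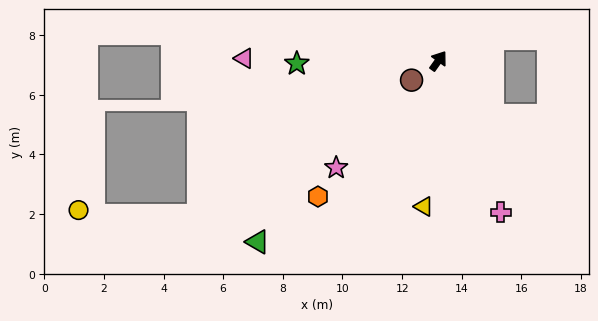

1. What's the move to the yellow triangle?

turn right 150°, forward 4.9 m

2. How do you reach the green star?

turn left 127°, forward 4.7 m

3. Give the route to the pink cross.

turn right 122°, forward 5.5 m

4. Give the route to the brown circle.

turn left 161°, forward 1.1 m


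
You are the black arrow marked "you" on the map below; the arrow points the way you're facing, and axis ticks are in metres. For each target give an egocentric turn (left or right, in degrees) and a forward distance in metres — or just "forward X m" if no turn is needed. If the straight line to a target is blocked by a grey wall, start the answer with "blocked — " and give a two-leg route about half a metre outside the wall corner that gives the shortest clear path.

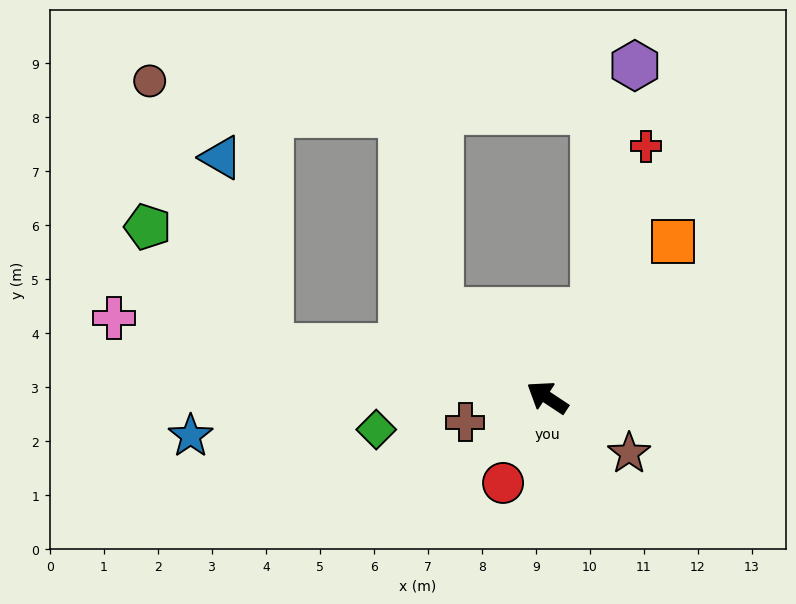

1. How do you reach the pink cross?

turn left 23°, forward 8.2 m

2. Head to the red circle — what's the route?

turn left 96°, forward 1.8 m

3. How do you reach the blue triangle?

blocked — turn left 23°, forward 5.2 m, then turn right 65°, forward 3.6 m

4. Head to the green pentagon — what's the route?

blocked — turn left 23°, forward 5.2 m, then turn right 34°, forward 3.2 m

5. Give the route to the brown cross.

turn left 50°, forward 1.6 m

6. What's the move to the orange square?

turn right 95°, forward 3.7 m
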